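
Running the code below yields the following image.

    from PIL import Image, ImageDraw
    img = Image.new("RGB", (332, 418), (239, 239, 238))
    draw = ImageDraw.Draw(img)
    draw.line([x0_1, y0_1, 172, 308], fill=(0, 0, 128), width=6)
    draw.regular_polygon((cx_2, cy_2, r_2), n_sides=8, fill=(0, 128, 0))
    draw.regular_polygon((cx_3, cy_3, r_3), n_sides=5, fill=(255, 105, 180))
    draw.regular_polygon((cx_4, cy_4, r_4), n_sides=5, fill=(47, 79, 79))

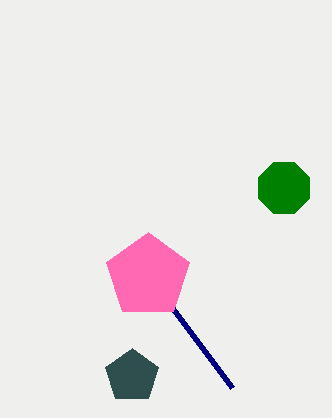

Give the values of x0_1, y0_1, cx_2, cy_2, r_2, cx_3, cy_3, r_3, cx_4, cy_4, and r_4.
x0_1 = 232, y0_1 = 388, cx_2 = 284, cy_2 = 188, r_2 = 28, cx_3 = 148, cy_3 = 276, r_3 = 44, cx_4 = 132, cy_4 = 376, r_4 = 28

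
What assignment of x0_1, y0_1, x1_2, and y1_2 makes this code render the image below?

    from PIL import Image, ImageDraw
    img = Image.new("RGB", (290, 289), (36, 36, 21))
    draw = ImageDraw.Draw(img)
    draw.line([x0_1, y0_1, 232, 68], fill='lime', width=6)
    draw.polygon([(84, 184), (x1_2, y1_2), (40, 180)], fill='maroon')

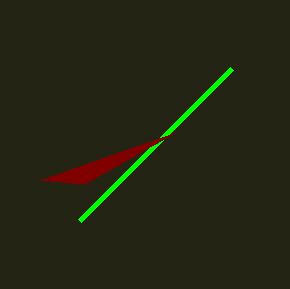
x0_1 = 80; y0_1 = 220; x1_2 = 176; y1_2 = 132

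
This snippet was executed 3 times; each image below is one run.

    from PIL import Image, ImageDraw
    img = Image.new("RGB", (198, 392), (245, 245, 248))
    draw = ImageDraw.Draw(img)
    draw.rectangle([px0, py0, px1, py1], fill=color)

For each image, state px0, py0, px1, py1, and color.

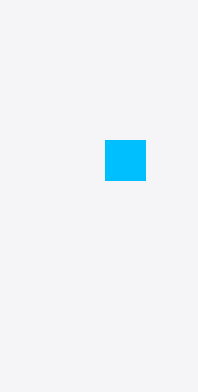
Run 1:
px0 = 105, py0 = 140, px1 = 145, py1 = 180, color = 'deepskyblue'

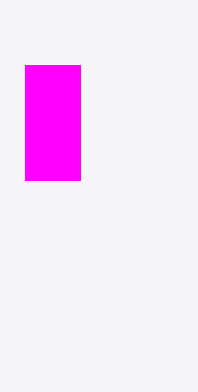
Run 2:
px0 = 25
py0 = 65
px1 = 80
py1 = 180
color = 'magenta'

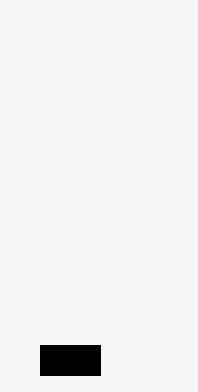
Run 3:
px0 = 40, py0 = 345, px1 = 100, py1 = 375, color = 'black'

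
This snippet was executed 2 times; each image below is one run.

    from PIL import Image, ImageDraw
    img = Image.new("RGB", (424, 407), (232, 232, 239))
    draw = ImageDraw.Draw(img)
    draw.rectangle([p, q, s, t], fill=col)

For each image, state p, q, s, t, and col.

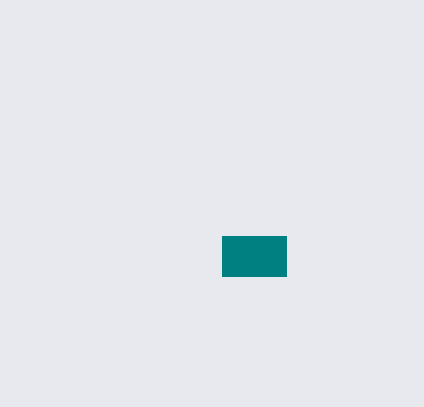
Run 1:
p = 222; q = 236; s = 286; t = 276; col = 'teal'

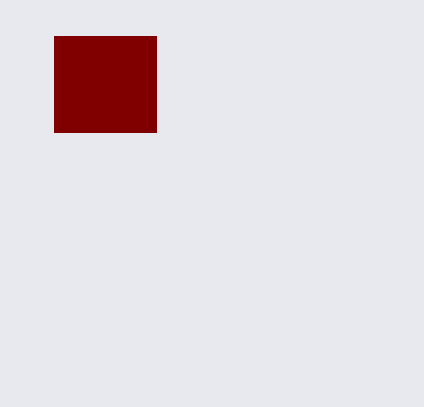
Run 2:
p = 54, q = 36, s = 156, t = 132, col = 'maroon'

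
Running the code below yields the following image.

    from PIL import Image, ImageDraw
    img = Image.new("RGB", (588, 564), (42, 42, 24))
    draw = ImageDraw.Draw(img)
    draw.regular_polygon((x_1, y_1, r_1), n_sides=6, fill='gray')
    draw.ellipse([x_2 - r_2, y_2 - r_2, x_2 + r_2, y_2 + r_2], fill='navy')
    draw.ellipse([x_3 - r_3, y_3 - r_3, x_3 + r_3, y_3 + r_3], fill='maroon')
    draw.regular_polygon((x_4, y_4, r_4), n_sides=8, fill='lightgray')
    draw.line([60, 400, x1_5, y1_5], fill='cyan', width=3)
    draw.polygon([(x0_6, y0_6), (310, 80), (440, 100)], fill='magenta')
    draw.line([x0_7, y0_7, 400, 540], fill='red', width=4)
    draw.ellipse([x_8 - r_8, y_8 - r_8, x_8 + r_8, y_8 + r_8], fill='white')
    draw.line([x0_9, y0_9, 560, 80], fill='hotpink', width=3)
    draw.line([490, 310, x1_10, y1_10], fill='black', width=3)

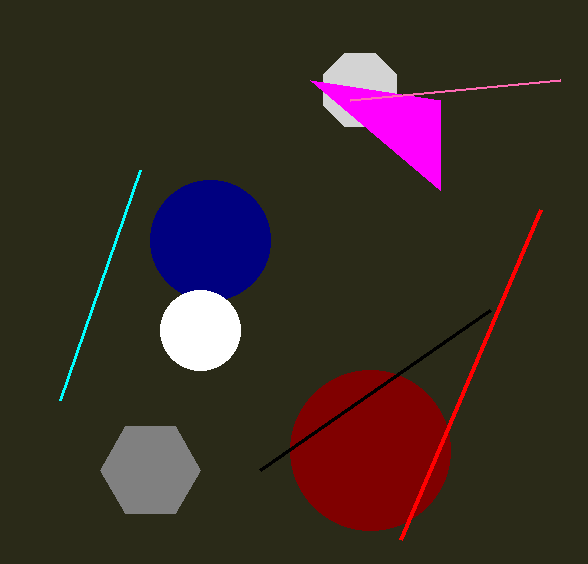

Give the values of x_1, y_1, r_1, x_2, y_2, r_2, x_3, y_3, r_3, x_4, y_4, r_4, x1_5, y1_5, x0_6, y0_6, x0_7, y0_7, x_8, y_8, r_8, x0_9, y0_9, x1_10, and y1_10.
x_1 = 150, y_1 = 470, r_1 = 50, x_2 = 210, y_2 = 240, r_2 = 60, x_3 = 370, y_3 = 450, r_3 = 80, x_4 = 360, y_4 = 90, r_4 = 40, x1_5 = 140, y1_5 = 170, x0_6 = 440, y0_6 = 190, x0_7 = 540, y0_7 = 210, x_8 = 200, y_8 = 330, r_8 = 40, x0_9 = 350, y0_9 = 100, x1_10 = 260, y1_10 = 470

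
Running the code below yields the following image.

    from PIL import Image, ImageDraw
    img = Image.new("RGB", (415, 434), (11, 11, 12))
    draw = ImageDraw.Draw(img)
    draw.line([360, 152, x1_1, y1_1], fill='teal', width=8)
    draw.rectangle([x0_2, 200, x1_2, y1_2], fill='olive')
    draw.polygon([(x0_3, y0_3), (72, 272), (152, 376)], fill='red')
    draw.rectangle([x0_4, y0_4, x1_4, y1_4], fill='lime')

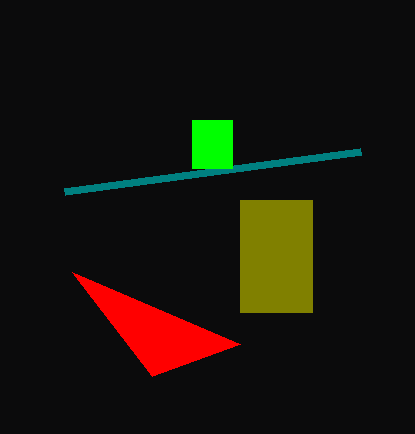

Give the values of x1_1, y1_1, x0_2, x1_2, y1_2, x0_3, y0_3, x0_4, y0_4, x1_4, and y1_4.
x1_1 = 64; y1_1 = 192; x0_2 = 240; x1_2 = 312; y1_2 = 312; x0_3 = 240; y0_3 = 344; x0_4 = 192; y0_4 = 120; x1_4 = 232; y1_4 = 168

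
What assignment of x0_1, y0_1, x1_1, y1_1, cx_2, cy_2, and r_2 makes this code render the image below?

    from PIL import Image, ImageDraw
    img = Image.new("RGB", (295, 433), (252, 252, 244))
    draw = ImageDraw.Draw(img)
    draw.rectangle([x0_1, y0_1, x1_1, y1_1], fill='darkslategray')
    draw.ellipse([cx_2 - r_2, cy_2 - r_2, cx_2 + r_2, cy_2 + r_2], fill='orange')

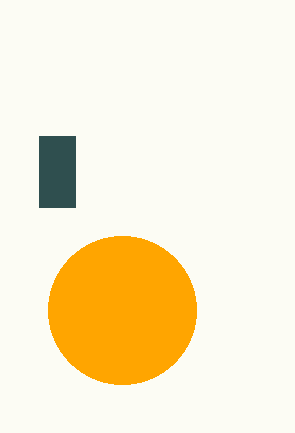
x0_1 = 39, y0_1 = 136, x1_1 = 75, y1_1 = 207, cx_2 = 122, cy_2 = 310, r_2 = 74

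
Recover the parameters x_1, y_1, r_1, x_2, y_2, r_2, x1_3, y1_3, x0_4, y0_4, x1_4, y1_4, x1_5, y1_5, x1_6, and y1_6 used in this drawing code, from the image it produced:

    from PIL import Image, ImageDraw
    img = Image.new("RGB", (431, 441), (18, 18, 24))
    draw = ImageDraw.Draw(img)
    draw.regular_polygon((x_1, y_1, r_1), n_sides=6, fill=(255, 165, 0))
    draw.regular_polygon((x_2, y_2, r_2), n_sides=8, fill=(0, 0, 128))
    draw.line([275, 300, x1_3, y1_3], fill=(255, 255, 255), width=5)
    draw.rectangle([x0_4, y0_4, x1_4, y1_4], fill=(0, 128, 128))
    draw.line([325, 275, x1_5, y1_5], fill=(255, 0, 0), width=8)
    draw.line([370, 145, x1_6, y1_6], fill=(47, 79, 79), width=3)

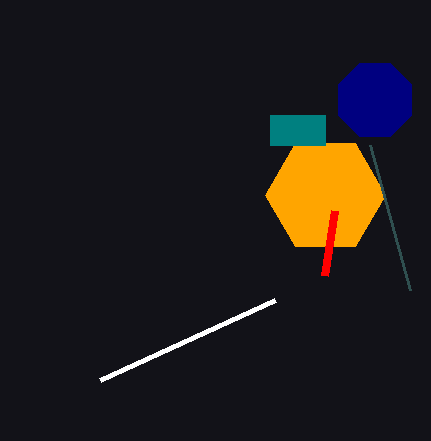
x_1 = 325
y_1 = 195
r_1 = 60
x_2 = 375
y_2 = 100
r_2 = 40
x1_3 = 100
y1_3 = 380
x0_4 = 270
y0_4 = 115
x1_4 = 325
y1_4 = 145
x1_5 = 335
y1_5 = 210
x1_6 = 410
y1_6 = 290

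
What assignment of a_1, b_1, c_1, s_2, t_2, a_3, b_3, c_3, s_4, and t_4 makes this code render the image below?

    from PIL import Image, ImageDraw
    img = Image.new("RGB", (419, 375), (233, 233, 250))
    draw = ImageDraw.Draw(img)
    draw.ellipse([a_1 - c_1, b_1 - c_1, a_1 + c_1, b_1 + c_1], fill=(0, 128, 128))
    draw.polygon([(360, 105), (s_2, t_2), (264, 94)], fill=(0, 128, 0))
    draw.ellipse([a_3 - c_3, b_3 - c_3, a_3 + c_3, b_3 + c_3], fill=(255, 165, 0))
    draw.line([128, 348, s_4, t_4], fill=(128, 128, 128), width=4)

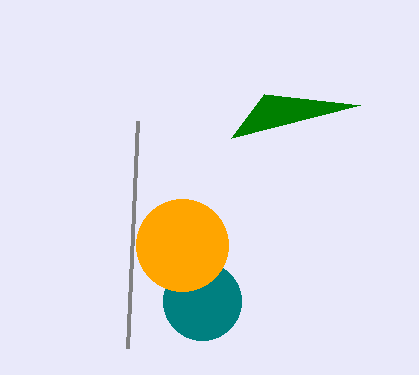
a_1 = 202
b_1 = 301
c_1 = 39
s_2 = 231
t_2 = 138
a_3 = 182
b_3 = 245
c_3 = 46
s_4 = 138
t_4 = 121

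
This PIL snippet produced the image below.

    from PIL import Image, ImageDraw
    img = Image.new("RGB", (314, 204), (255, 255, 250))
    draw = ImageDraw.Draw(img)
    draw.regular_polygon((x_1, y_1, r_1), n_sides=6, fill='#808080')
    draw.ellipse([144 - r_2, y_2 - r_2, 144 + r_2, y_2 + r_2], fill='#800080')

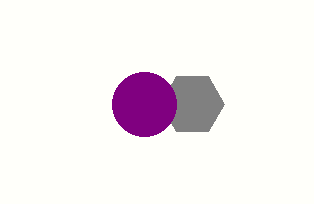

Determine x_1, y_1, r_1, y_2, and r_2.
x_1 = 192
y_1 = 104
r_1 = 32
y_2 = 104
r_2 = 32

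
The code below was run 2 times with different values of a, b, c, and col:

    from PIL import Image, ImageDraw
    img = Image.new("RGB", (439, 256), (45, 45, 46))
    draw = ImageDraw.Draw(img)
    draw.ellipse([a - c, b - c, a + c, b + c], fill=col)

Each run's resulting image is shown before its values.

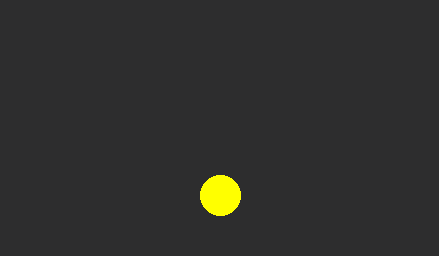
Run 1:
a = 220
b = 195
c = 20
col = 'yellow'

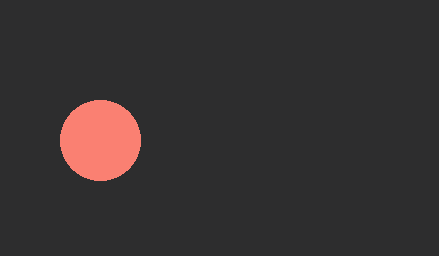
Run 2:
a = 100
b = 140
c = 40
col = 'salmon'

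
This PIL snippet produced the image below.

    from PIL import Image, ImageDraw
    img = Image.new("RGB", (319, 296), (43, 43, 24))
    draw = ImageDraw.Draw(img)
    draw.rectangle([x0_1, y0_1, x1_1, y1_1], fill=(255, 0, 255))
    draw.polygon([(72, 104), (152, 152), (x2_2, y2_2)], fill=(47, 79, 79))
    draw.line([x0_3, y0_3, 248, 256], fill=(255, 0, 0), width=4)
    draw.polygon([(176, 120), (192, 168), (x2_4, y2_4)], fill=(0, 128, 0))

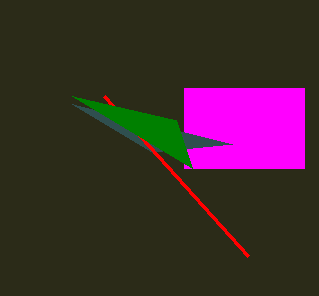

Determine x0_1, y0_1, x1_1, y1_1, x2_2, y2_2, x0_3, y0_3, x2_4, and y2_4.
x0_1 = 184; y0_1 = 88; x1_1 = 304; y1_1 = 168; x2_2 = 232; y2_2 = 144; x0_3 = 104; y0_3 = 96; x2_4 = 72; y2_4 = 96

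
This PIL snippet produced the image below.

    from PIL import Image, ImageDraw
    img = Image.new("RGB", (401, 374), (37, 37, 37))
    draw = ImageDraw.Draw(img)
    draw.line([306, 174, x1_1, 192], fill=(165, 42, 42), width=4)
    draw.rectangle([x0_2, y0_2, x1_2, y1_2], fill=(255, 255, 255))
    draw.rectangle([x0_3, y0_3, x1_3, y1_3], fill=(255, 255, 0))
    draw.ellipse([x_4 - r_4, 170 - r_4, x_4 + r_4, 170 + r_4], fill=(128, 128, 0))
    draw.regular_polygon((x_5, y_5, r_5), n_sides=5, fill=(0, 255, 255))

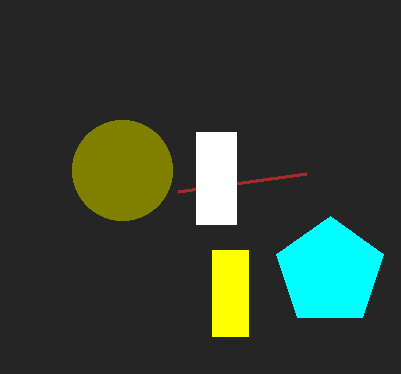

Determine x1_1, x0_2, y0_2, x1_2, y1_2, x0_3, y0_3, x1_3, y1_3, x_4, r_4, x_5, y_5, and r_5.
x1_1 = 178, x0_2 = 196, y0_2 = 132, x1_2 = 236, y1_2 = 224, x0_3 = 212, y0_3 = 250, x1_3 = 248, y1_3 = 336, x_4 = 122, r_4 = 50, x_5 = 330, y_5 = 272, r_5 = 56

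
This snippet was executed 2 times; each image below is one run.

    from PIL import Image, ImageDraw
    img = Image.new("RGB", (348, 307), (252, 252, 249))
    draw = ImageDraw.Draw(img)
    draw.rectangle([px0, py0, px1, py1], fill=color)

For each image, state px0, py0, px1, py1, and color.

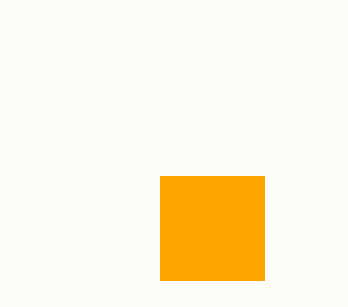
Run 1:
px0 = 160, py0 = 176, px1 = 264, py1 = 280, color = 'orange'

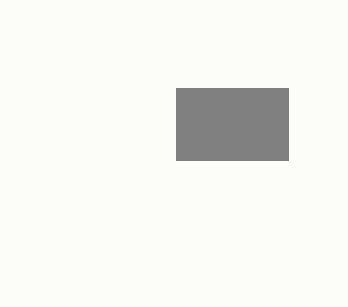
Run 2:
px0 = 176; py0 = 88; px1 = 288; py1 = 160; color = 'gray'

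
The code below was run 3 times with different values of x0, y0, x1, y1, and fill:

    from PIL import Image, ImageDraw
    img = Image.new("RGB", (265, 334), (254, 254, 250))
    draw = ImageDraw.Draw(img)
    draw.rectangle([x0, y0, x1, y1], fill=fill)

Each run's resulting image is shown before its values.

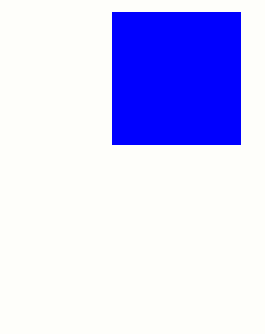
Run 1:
x0 = 112
y0 = 12
x1 = 240
y1 = 144
fill = 'blue'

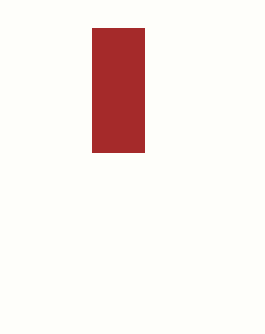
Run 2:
x0 = 92; y0 = 28; x1 = 144; y1 = 152; fill = 'brown'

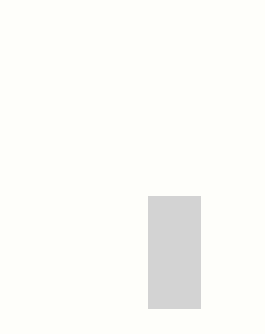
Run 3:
x0 = 148
y0 = 196
x1 = 200
y1 = 308
fill = 'lightgray'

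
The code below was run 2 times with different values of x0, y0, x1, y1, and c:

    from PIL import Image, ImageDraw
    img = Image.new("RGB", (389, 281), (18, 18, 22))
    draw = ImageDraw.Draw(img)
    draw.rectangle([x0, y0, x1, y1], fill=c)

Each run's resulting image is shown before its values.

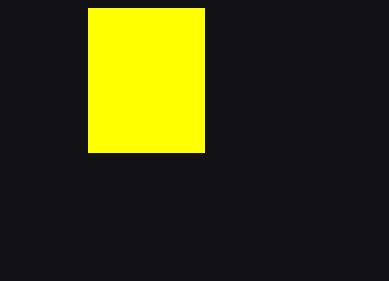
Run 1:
x0 = 88, y0 = 8, x1 = 204, y1 = 152, c = 'yellow'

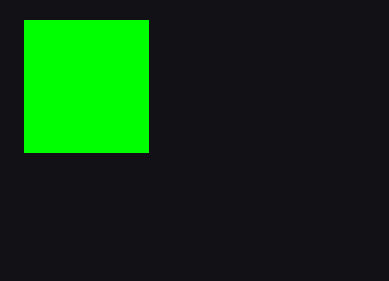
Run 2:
x0 = 24, y0 = 20, x1 = 148, y1 = 152, c = 'lime'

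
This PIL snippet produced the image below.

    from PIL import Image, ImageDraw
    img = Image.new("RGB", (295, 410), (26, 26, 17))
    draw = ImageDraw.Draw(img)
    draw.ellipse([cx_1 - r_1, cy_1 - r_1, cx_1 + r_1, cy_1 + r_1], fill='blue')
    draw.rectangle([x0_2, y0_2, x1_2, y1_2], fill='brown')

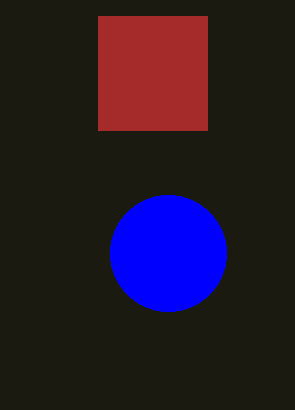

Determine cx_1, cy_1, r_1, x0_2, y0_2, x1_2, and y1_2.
cx_1 = 168
cy_1 = 253
r_1 = 58
x0_2 = 98
y0_2 = 16
x1_2 = 207
y1_2 = 130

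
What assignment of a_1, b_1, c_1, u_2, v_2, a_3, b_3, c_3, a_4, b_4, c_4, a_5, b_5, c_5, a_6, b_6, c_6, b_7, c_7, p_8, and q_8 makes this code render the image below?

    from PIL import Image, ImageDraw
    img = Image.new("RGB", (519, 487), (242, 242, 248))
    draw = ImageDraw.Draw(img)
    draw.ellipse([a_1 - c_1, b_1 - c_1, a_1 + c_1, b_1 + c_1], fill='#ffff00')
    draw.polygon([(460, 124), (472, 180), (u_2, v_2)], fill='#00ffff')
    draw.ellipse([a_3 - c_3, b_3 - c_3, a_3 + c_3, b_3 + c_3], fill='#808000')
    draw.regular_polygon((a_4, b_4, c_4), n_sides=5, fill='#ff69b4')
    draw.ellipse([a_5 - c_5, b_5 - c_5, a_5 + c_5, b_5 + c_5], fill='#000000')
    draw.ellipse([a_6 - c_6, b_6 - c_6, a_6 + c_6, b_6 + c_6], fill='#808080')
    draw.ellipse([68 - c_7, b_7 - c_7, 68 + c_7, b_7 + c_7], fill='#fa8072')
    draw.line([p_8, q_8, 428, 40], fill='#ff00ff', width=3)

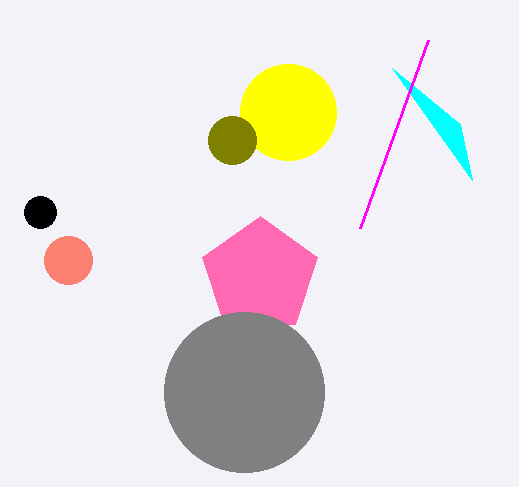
a_1 = 288
b_1 = 112
c_1 = 48
u_2 = 392
v_2 = 68
a_3 = 232
b_3 = 140
c_3 = 24
a_4 = 260
b_4 = 276
c_4 = 60
a_5 = 40
b_5 = 212
c_5 = 16
a_6 = 244
b_6 = 392
c_6 = 80
b_7 = 260
c_7 = 24
p_8 = 360
q_8 = 228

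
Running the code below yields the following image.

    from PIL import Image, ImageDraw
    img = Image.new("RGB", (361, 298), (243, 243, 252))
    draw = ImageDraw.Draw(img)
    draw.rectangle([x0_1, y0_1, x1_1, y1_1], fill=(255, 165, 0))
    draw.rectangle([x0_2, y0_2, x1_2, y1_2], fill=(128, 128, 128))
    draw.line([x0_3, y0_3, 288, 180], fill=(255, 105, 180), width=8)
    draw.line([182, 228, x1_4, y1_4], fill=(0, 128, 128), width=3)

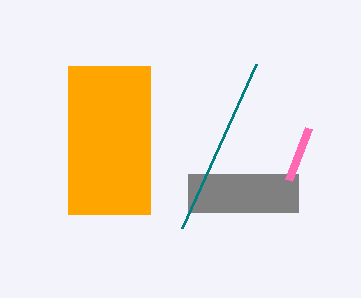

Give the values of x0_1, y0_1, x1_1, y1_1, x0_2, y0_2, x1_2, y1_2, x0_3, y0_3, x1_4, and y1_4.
x0_1 = 68, y0_1 = 66, x1_1 = 150, y1_1 = 214, x0_2 = 188, y0_2 = 174, x1_2 = 298, y1_2 = 212, x0_3 = 308, y0_3 = 128, x1_4 = 256, y1_4 = 64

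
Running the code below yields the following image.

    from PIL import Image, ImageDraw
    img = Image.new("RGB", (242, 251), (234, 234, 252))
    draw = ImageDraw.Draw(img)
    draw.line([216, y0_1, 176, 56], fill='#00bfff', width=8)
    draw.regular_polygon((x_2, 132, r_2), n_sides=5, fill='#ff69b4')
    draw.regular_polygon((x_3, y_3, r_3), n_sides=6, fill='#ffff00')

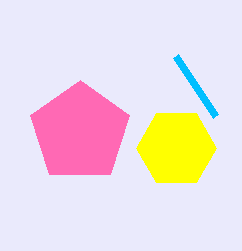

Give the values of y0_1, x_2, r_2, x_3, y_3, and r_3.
y0_1 = 116
x_2 = 80
r_2 = 52
x_3 = 176
y_3 = 148
r_3 = 40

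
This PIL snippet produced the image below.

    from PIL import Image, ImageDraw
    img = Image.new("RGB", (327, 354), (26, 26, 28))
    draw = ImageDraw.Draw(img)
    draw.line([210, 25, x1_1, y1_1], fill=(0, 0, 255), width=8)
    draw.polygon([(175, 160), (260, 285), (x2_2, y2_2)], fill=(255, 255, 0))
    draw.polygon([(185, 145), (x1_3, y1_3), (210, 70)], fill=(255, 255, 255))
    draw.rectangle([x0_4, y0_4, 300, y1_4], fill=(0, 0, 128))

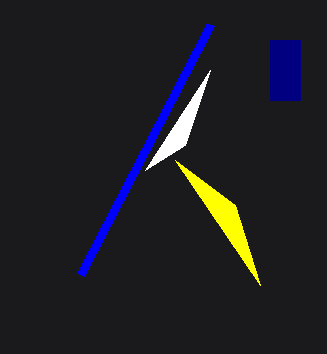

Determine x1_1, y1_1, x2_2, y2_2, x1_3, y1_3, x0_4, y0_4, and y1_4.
x1_1 = 80, y1_1 = 275, x2_2 = 235, y2_2 = 205, x1_3 = 145, y1_3 = 170, x0_4 = 270, y0_4 = 40, y1_4 = 100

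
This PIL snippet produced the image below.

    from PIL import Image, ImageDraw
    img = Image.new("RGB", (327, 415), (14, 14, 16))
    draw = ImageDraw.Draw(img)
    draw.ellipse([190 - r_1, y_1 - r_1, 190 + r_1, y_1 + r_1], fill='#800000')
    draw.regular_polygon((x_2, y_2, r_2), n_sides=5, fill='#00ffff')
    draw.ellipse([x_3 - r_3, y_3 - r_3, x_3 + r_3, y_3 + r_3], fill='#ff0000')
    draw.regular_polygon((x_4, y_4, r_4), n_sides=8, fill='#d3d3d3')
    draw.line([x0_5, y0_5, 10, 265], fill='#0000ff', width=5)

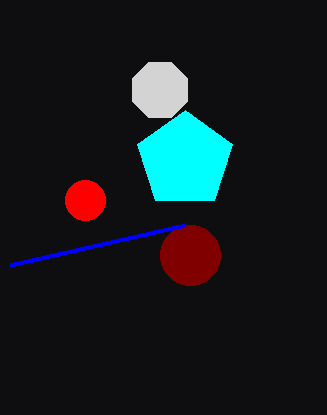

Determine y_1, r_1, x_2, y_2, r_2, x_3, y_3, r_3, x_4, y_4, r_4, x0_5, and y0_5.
y_1 = 255; r_1 = 30; x_2 = 185; y_2 = 160; r_2 = 50; x_3 = 85; y_3 = 200; r_3 = 20; x_4 = 160; y_4 = 90; r_4 = 30; x0_5 = 185; y0_5 = 225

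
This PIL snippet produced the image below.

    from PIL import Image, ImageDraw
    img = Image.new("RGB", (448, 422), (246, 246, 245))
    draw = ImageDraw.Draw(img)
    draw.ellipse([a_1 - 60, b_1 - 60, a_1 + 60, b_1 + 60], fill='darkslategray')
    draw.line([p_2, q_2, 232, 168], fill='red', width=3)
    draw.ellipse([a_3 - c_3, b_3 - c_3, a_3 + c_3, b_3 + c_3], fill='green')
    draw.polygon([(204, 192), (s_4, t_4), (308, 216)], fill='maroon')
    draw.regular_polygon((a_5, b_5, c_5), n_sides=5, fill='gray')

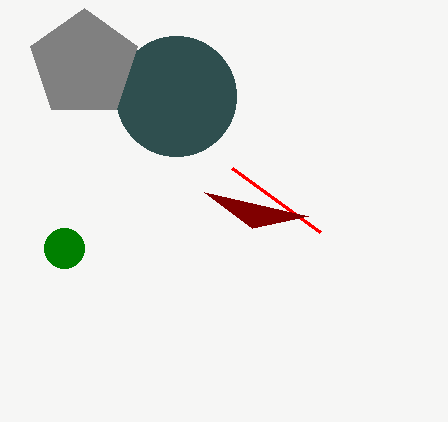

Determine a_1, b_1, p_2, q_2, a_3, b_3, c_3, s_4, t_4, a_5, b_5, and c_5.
a_1 = 176
b_1 = 96
p_2 = 320
q_2 = 232
a_3 = 64
b_3 = 248
c_3 = 20
s_4 = 252
t_4 = 228
a_5 = 84
b_5 = 64
c_5 = 56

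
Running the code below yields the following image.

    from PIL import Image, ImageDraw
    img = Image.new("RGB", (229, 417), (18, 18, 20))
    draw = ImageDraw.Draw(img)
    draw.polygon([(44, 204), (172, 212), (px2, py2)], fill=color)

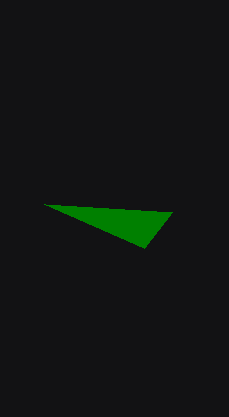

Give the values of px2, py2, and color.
px2 = 144, py2 = 248, color = 'green'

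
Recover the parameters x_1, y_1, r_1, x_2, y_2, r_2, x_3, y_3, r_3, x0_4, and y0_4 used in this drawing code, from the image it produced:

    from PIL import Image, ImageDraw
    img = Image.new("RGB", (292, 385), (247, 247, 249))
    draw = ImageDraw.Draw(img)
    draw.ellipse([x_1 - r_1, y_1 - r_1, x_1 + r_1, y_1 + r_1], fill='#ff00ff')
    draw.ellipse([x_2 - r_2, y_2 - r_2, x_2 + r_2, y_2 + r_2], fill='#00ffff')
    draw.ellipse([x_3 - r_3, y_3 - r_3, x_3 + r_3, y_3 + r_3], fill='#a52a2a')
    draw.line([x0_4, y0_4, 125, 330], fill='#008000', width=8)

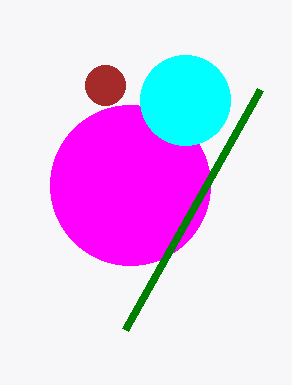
x_1 = 130; y_1 = 185; r_1 = 80; x_2 = 185; y_2 = 100; r_2 = 45; x_3 = 105; y_3 = 85; r_3 = 20; x0_4 = 260; y0_4 = 90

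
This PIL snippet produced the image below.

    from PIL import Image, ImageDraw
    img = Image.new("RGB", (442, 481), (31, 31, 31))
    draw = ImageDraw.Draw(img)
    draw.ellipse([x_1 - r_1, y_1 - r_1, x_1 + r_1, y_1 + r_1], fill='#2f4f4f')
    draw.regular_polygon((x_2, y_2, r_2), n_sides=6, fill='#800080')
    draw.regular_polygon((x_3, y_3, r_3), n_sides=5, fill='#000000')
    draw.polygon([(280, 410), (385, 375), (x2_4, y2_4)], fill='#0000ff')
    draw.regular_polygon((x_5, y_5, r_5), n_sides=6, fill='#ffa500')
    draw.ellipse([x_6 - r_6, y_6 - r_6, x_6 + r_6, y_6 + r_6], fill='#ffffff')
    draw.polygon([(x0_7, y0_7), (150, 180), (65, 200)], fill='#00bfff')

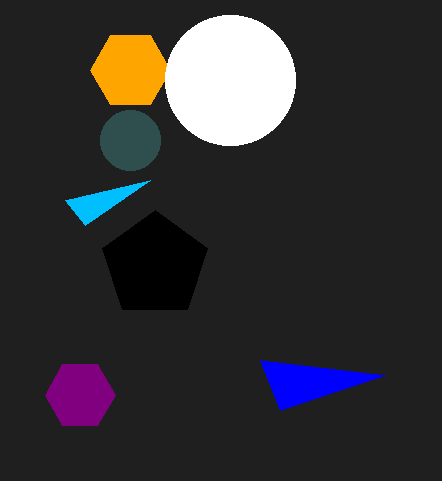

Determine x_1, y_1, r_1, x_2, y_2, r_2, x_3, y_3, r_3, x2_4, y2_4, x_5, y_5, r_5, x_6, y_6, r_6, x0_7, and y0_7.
x_1 = 130
y_1 = 140
r_1 = 30
x_2 = 80
y_2 = 395
r_2 = 35
x_3 = 155
y_3 = 265
r_3 = 55
x2_4 = 260
y2_4 = 360
x_5 = 130
y_5 = 70
r_5 = 40
x_6 = 230
y_6 = 80
r_6 = 65
x0_7 = 85
y0_7 = 225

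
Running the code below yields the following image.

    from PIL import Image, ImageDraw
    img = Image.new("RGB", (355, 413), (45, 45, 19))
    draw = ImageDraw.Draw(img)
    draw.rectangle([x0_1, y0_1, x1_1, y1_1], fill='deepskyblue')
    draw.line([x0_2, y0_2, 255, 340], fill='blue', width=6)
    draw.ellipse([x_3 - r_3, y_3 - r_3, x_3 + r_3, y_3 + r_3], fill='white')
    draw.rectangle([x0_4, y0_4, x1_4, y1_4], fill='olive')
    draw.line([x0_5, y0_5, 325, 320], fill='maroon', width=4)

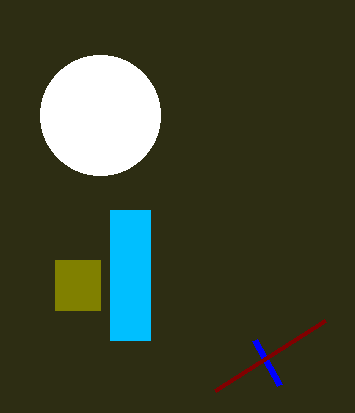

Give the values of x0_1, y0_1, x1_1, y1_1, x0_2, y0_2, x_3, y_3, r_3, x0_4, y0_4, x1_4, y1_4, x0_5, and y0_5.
x0_1 = 110
y0_1 = 210
x1_1 = 150
y1_1 = 340
x0_2 = 280
y0_2 = 385
x_3 = 100
y_3 = 115
r_3 = 60
x0_4 = 55
y0_4 = 260
x1_4 = 100
y1_4 = 310
x0_5 = 215
y0_5 = 390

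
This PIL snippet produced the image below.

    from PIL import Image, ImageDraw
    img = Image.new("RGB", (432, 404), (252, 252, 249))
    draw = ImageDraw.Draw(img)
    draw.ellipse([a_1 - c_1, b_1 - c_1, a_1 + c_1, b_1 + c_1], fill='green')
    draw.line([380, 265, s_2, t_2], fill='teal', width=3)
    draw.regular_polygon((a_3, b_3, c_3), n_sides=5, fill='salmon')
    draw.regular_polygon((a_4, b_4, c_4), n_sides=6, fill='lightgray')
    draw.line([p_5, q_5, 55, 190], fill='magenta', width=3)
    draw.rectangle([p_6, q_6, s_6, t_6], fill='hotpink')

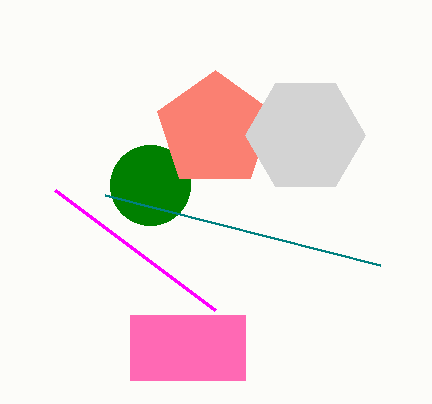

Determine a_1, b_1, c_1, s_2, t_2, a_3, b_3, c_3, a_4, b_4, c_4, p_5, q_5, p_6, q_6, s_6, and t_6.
a_1 = 150; b_1 = 185; c_1 = 40; s_2 = 105; t_2 = 195; a_3 = 215; b_3 = 130; c_3 = 60; a_4 = 305; b_4 = 135; c_4 = 60; p_5 = 215; q_5 = 310; p_6 = 130; q_6 = 315; s_6 = 245; t_6 = 380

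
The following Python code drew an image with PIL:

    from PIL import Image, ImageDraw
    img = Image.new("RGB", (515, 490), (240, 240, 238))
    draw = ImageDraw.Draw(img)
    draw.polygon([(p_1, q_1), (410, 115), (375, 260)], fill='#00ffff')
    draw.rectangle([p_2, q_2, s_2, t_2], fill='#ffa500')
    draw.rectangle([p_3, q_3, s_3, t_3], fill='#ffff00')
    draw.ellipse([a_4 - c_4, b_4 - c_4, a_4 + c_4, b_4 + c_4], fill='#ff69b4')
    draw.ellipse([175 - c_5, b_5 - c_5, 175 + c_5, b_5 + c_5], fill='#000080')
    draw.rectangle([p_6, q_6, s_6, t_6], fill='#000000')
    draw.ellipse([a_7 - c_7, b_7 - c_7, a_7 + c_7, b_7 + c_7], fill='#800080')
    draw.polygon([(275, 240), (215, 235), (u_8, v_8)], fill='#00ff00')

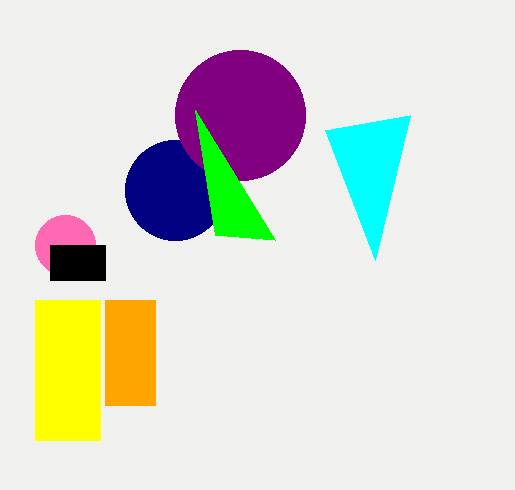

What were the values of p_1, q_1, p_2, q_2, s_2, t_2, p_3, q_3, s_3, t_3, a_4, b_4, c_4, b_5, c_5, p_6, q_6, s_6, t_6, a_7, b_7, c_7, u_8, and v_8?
p_1 = 325; q_1 = 130; p_2 = 105; q_2 = 300; s_2 = 155; t_2 = 405; p_3 = 35; q_3 = 300; s_3 = 100; t_3 = 440; a_4 = 65; b_4 = 245; c_4 = 30; b_5 = 190; c_5 = 50; p_6 = 50; q_6 = 245; s_6 = 105; t_6 = 280; a_7 = 240; b_7 = 115; c_7 = 65; u_8 = 195; v_8 = 110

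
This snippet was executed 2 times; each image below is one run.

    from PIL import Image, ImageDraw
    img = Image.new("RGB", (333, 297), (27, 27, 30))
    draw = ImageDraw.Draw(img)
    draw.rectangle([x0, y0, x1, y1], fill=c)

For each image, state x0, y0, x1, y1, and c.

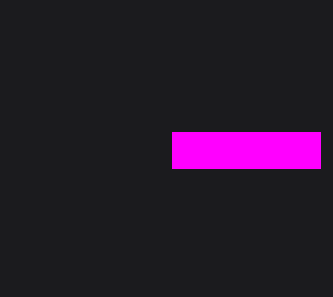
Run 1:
x0 = 172, y0 = 132, x1 = 320, y1 = 168, c = 'magenta'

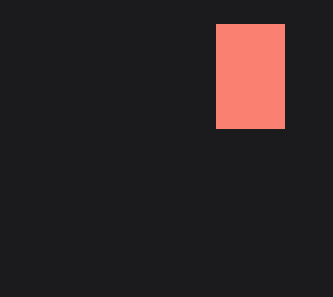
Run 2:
x0 = 216; y0 = 24; x1 = 284; y1 = 128; c = 'salmon'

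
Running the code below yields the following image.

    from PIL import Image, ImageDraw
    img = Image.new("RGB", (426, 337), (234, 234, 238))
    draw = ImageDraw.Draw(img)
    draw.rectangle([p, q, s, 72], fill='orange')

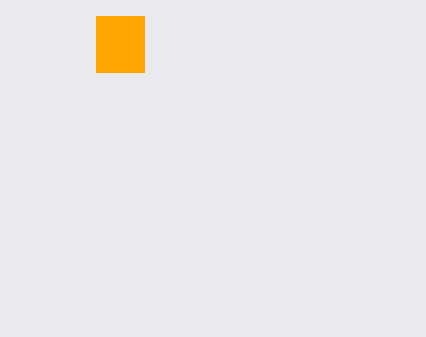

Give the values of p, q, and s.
p = 96, q = 16, s = 144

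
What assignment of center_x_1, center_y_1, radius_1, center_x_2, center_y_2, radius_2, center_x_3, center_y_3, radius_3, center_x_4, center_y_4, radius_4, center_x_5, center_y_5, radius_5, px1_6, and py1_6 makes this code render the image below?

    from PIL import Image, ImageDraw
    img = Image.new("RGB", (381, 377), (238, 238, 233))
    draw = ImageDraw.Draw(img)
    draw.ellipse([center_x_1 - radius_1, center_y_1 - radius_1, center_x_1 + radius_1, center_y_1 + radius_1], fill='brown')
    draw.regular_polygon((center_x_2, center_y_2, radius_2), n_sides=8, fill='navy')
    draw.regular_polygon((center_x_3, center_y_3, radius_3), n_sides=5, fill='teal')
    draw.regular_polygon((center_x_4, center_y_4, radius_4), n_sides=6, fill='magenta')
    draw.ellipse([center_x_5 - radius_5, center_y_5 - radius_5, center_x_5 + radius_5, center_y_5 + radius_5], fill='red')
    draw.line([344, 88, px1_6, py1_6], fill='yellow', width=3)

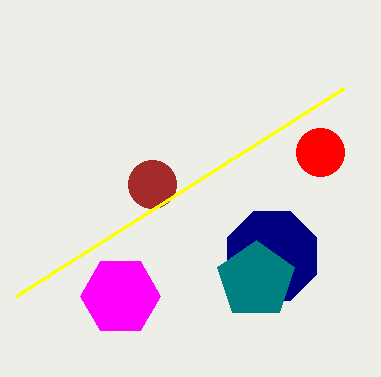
center_x_1 = 152; center_y_1 = 184; radius_1 = 24; center_x_2 = 272; center_y_2 = 256; radius_2 = 48; center_x_3 = 256; center_y_3 = 280; radius_3 = 40; center_x_4 = 120; center_y_4 = 296; radius_4 = 40; center_x_5 = 320; center_y_5 = 152; radius_5 = 24; px1_6 = 16; py1_6 = 296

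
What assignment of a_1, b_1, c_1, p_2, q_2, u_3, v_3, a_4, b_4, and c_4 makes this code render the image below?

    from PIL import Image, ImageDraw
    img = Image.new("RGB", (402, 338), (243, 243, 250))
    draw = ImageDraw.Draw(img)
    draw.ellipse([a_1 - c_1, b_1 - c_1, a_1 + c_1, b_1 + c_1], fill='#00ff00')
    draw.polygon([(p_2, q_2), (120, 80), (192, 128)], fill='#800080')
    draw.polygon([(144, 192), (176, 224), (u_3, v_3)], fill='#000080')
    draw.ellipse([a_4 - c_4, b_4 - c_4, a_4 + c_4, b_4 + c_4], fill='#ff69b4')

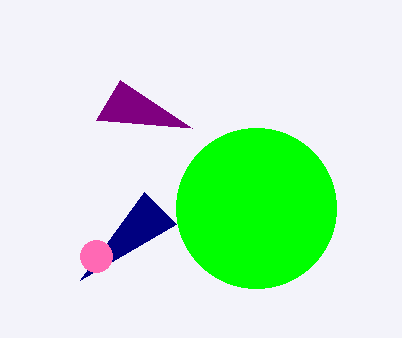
a_1 = 256
b_1 = 208
c_1 = 80
p_2 = 96
q_2 = 120
u_3 = 80
v_3 = 280
a_4 = 96
b_4 = 256
c_4 = 16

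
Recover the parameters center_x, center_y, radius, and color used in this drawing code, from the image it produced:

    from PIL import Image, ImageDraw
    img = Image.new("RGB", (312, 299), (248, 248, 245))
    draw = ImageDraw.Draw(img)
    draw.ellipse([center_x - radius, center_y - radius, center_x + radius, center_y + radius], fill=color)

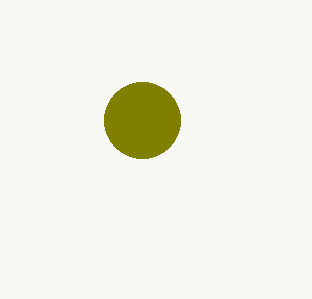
center_x = 142; center_y = 120; radius = 38; color = 'olive'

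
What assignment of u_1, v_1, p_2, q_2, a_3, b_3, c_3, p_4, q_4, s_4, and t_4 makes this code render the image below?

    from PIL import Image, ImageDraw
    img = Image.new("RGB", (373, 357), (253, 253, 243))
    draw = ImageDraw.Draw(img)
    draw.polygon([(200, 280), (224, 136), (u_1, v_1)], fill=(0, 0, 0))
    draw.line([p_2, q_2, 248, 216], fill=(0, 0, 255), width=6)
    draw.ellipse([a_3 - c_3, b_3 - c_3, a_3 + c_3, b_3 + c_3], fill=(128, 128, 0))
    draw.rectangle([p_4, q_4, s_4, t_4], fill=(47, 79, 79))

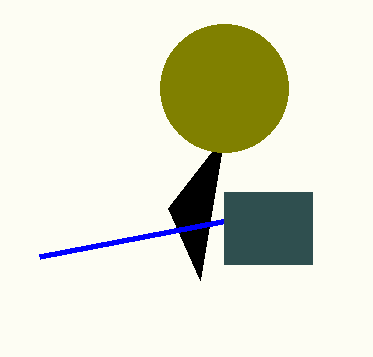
u_1 = 168, v_1 = 208, p_2 = 40, q_2 = 256, a_3 = 224, b_3 = 88, c_3 = 64, p_4 = 224, q_4 = 192, s_4 = 312, t_4 = 264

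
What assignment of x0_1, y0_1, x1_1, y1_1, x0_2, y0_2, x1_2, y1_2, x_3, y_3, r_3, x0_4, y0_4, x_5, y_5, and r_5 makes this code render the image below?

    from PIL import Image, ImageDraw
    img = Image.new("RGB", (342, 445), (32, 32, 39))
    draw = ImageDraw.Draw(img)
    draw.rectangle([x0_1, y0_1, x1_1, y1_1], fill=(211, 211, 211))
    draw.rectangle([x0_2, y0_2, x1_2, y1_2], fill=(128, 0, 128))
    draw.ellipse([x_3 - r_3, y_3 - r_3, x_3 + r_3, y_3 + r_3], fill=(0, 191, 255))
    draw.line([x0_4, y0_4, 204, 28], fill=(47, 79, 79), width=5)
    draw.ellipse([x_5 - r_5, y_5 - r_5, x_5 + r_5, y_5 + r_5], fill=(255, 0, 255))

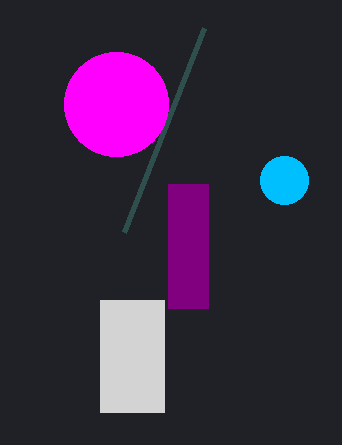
x0_1 = 100
y0_1 = 300
x1_1 = 164
y1_1 = 412
x0_2 = 168
y0_2 = 184
x1_2 = 208
y1_2 = 308
x_3 = 284
y_3 = 180
r_3 = 24
x0_4 = 124
y0_4 = 232
x_5 = 116
y_5 = 104
r_5 = 52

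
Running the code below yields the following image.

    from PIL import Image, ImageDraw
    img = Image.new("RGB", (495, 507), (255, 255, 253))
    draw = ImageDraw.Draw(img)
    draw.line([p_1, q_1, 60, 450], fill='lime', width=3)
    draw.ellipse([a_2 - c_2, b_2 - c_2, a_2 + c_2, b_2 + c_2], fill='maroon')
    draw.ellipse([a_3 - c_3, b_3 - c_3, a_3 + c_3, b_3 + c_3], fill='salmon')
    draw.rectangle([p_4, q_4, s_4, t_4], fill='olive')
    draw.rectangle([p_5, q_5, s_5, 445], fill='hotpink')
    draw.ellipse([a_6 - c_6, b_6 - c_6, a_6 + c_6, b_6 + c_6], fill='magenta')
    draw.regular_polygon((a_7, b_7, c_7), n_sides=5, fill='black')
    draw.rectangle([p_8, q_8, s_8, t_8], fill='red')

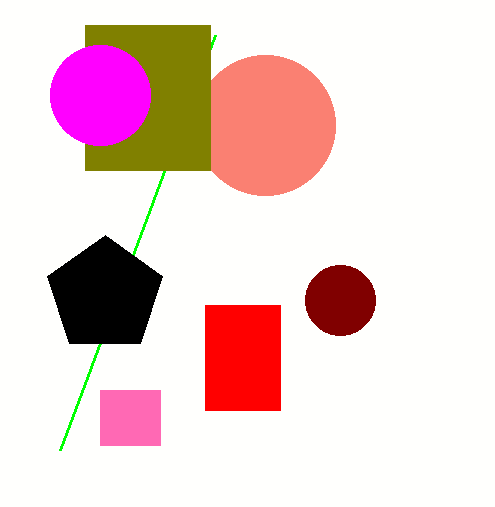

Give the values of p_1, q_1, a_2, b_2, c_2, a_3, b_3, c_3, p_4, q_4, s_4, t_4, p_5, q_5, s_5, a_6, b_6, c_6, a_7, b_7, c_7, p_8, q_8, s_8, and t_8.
p_1 = 215
q_1 = 35
a_2 = 340
b_2 = 300
c_2 = 35
a_3 = 265
b_3 = 125
c_3 = 70
p_4 = 85
q_4 = 25
s_4 = 210
t_4 = 170
p_5 = 100
q_5 = 390
s_5 = 160
a_6 = 100
b_6 = 95
c_6 = 50
a_7 = 105
b_7 = 295
c_7 = 60
p_8 = 205
q_8 = 305
s_8 = 280
t_8 = 410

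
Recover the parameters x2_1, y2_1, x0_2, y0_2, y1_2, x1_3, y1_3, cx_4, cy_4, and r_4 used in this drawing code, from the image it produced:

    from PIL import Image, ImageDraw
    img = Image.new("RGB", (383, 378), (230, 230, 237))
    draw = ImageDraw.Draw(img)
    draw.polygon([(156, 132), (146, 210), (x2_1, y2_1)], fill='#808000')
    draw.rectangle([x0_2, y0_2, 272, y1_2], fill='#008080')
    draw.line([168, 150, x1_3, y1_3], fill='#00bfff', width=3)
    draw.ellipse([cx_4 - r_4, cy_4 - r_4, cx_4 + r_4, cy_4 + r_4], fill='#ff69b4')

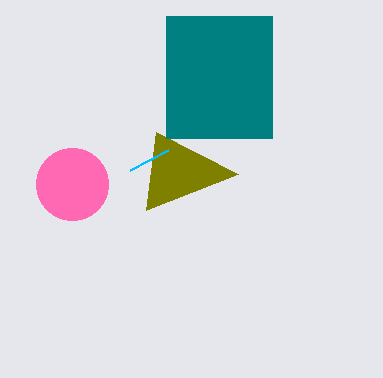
x2_1 = 238
y2_1 = 174
x0_2 = 166
y0_2 = 16
y1_2 = 138
x1_3 = 130
y1_3 = 170
cx_4 = 72
cy_4 = 184
r_4 = 36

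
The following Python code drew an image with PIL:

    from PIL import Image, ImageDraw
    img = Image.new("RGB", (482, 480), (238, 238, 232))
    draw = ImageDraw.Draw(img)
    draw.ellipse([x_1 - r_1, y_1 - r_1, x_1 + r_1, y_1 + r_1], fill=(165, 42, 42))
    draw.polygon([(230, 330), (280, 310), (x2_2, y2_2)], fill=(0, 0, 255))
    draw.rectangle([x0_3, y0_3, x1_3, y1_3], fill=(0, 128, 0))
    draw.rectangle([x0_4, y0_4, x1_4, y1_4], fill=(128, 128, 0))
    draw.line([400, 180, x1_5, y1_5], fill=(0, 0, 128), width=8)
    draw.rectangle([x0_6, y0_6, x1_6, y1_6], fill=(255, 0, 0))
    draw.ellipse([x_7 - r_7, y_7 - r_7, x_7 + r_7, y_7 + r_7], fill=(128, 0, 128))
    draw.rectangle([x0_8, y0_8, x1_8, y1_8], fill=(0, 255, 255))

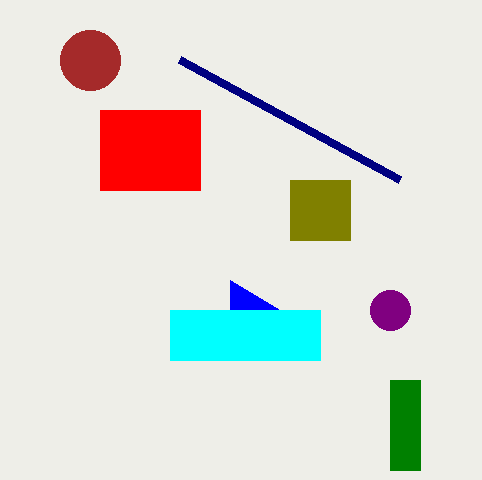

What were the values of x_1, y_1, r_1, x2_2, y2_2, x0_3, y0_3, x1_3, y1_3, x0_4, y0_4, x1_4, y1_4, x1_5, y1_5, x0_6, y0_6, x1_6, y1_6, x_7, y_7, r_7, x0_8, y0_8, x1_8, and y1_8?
x_1 = 90, y_1 = 60, r_1 = 30, x2_2 = 230, y2_2 = 280, x0_3 = 390, y0_3 = 380, x1_3 = 420, y1_3 = 470, x0_4 = 290, y0_4 = 180, x1_4 = 350, y1_4 = 240, x1_5 = 180, y1_5 = 60, x0_6 = 100, y0_6 = 110, x1_6 = 200, y1_6 = 190, x_7 = 390, y_7 = 310, r_7 = 20, x0_8 = 170, y0_8 = 310, x1_8 = 320, y1_8 = 360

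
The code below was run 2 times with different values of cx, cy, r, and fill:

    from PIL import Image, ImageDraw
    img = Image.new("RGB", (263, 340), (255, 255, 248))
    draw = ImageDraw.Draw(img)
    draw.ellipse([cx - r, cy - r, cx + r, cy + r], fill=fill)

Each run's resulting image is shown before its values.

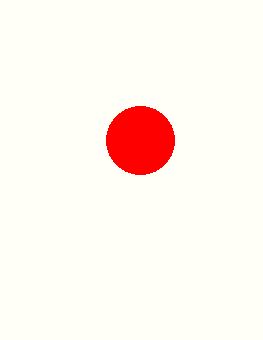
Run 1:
cx = 140
cy = 140
r = 34
fill = 'red'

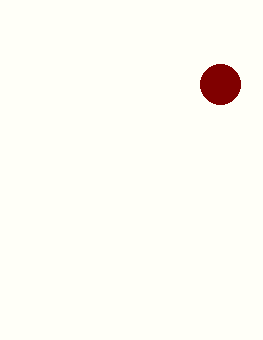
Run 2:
cx = 220; cy = 84; r = 20; fill = 'maroon'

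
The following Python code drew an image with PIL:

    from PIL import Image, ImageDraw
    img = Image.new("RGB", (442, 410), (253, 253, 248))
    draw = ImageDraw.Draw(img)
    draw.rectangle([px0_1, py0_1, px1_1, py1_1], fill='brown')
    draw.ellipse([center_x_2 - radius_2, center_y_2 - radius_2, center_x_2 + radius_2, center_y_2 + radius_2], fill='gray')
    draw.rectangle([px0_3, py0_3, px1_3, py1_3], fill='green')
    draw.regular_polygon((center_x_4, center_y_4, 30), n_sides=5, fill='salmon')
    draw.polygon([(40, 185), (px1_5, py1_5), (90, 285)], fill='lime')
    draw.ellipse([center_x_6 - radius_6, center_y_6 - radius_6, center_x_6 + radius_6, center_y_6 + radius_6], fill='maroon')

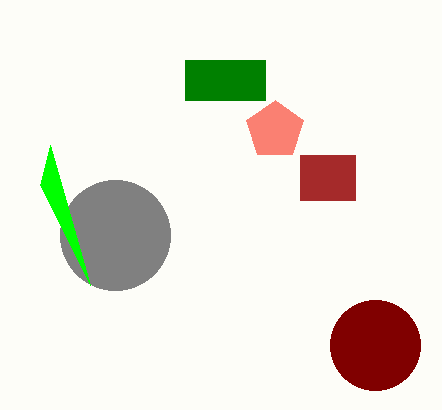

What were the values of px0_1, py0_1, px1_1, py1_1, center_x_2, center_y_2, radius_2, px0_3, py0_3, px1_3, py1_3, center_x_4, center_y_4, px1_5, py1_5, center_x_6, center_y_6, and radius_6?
px0_1 = 300, py0_1 = 155, px1_1 = 355, py1_1 = 200, center_x_2 = 115, center_y_2 = 235, radius_2 = 55, px0_3 = 185, py0_3 = 60, px1_3 = 265, py1_3 = 100, center_x_4 = 275, center_y_4 = 130, px1_5 = 50, py1_5 = 145, center_x_6 = 375, center_y_6 = 345, radius_6 = 45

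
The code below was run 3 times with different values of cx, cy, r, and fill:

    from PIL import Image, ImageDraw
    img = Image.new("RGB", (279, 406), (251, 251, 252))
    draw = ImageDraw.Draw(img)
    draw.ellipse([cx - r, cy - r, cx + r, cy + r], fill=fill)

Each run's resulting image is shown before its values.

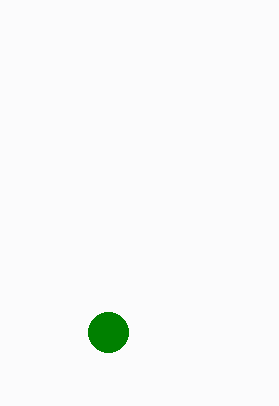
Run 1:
cx = 108
cy = 332
r = 20
fill = 'green'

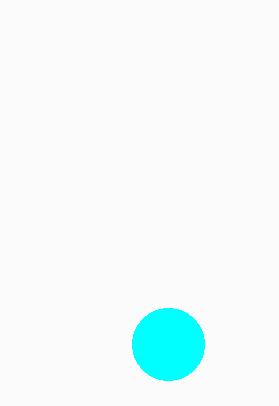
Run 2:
cx = 168; cy = 344; r = 36; fill = 'cyan'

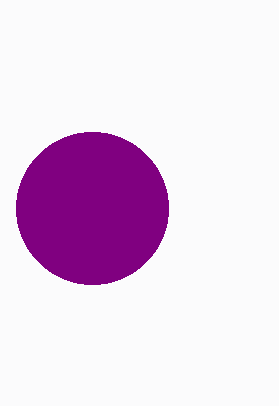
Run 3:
cx = 92; cy = 208; r = 76; fill = 'purple'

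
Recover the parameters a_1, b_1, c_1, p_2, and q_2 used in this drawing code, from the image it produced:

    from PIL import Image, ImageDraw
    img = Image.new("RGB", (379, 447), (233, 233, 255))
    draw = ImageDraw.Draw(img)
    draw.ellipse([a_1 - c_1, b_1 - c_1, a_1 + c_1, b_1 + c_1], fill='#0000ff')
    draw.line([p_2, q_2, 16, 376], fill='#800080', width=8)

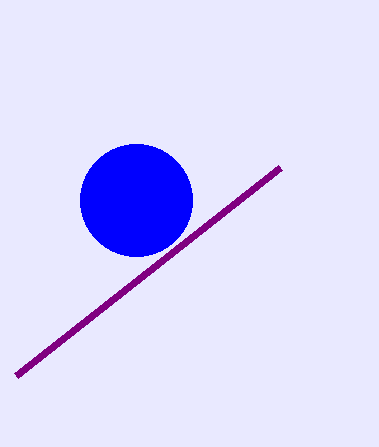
a_1 = 136
b_1 = 200
c_1 = 56
p_2 = 280
q_2 = 168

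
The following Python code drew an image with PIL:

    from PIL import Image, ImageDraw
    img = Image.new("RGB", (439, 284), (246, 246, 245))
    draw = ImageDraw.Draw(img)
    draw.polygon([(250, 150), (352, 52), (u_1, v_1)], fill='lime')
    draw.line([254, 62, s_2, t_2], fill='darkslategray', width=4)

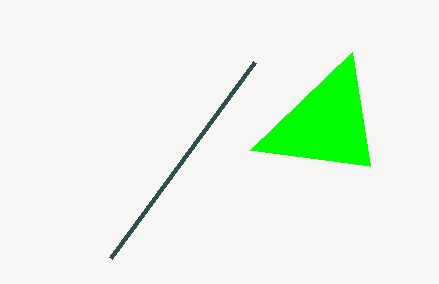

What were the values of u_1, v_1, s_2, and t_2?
u_1 = 370, v_1 = 166, s_2 = 110, t_2 = 258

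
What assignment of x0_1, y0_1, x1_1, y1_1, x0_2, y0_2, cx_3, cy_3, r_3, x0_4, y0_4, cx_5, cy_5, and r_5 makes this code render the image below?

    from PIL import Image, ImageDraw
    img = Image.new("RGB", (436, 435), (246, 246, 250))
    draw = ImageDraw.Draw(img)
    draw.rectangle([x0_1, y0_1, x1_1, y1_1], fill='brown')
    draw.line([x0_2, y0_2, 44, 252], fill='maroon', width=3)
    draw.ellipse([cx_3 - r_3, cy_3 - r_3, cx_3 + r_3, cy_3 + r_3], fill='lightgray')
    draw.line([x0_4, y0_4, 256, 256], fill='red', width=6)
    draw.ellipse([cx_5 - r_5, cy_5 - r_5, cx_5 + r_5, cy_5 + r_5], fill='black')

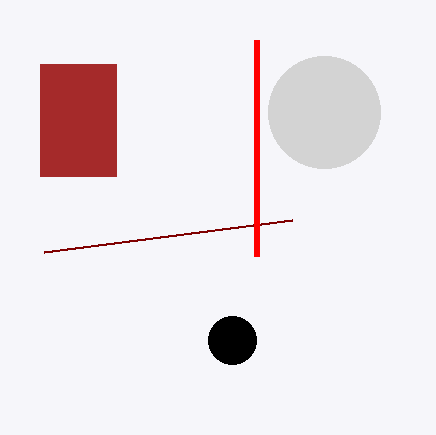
x0_1 = 40, y0_1 = 64, x1_1 = 116, y1_1 = 176, x0_2 = 292, y0_2 = 220, cx_3 = 324, cy_3 = 112, r_3 = 56, x0_4 = 256, y0_4 = 40, cx_5 = 232, cy_5 = 340, r_5 = 24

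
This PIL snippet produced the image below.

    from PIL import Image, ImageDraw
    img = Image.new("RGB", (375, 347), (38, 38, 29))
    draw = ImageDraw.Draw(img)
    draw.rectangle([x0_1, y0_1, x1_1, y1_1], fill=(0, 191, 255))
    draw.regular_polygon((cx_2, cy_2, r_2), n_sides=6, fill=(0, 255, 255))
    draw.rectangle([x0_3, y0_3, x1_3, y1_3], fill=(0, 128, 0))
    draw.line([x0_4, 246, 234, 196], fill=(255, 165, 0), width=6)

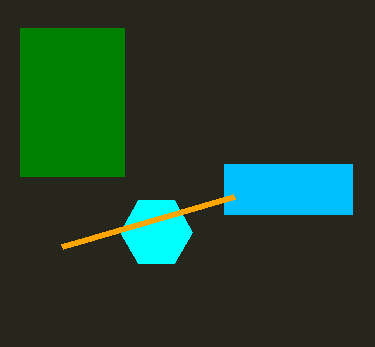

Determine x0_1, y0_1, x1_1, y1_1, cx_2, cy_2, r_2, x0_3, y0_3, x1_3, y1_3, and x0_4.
x0_1 = 224; y0_1 = 164; x1_1 = 352; y1_1 = 214; cx_2 = 156; cy_2 = 232; r_2 = 36; x0_3 = 20; y0_3 = 28; x1_3 = 124; y1_3 = 176; x0_4 = 62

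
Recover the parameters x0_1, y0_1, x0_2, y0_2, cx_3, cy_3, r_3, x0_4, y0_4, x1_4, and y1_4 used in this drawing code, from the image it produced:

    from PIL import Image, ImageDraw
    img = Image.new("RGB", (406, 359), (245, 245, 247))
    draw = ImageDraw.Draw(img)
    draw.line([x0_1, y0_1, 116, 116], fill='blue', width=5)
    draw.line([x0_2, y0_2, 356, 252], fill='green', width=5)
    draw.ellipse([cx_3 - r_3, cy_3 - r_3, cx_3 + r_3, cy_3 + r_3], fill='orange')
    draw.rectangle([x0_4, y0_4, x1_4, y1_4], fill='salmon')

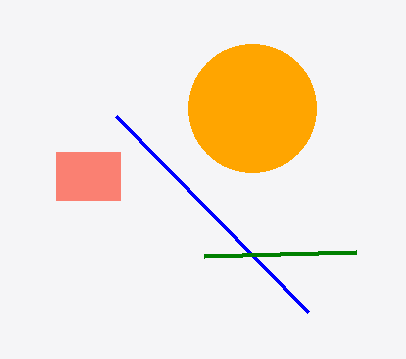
x0_1 = 308; y0_1 = 312; x0_2 = 204; y0_2 = 256; cx_3 = 252; cy_3 = 108; r_3 = 64; x0_4 = 56; y0_4 = 152; x1_4 = 120; y1_4 = 200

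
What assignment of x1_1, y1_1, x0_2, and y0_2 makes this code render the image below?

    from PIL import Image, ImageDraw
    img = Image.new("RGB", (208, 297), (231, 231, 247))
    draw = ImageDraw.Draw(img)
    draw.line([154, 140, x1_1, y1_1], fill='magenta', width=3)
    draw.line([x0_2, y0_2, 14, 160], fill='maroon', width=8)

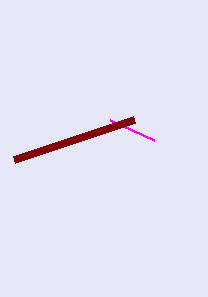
x1_1 = 110, y1_1 = 120, x0_2 = 134, y0_2 = 120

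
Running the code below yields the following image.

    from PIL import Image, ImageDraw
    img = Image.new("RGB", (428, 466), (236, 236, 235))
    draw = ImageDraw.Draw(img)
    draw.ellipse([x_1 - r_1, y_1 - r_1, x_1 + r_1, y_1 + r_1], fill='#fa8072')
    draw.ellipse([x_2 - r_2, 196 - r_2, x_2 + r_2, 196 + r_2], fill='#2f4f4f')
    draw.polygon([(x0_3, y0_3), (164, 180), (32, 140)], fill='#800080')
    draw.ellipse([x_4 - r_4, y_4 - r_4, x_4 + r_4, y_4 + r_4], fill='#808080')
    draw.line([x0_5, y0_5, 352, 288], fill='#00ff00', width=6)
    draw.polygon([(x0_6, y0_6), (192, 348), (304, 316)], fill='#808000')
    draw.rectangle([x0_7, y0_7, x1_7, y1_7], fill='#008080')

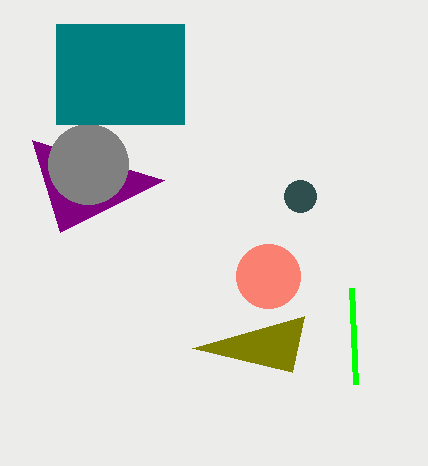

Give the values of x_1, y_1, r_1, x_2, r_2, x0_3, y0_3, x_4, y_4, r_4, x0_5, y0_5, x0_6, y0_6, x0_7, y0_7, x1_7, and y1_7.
x_1 = 268
y_1 = 276
r_1 = 32
x_2 = 300
r_2 = 16
x0_3 = 60
y0_3 = 232
x_4 = 88
y_4 = 164
r_4 = 40
x0_5 = 356
y0_5 = 384
x0_6 = 292
y0_6 = 372
x0_7 = 56
y0_7 = 24
x1_7 = 184
y1_7 = 124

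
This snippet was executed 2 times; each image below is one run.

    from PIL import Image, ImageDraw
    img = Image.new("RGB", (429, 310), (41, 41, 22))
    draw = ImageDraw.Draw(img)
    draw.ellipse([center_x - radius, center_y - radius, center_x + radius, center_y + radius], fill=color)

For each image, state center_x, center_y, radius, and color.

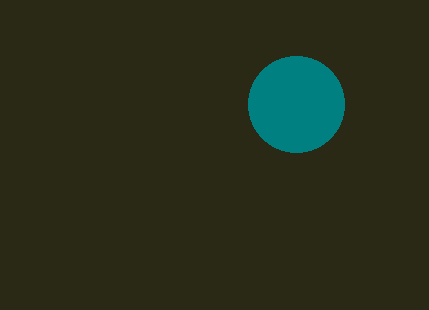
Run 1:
center_x = 296, center_y = 104, radius = 48, color = 'teal'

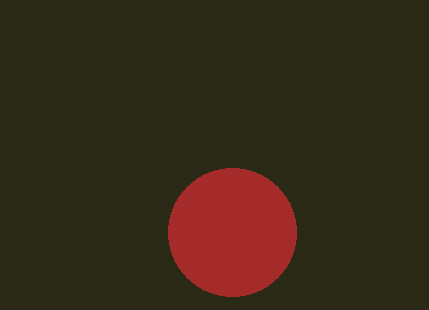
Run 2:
center_x = 232; center_y = 232; radius = 64; color = 'brown'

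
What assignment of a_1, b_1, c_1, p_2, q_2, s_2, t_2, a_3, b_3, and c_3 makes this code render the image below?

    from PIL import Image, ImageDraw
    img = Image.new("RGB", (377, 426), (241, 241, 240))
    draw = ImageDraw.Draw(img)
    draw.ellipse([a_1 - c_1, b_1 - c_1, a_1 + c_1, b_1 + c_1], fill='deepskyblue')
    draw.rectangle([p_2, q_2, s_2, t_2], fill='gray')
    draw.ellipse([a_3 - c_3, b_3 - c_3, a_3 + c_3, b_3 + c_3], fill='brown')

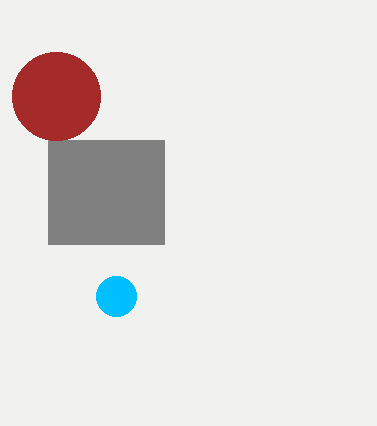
a_1 = 116
b_1 = 296
c_1 = 20
p_2 = 48
q_2 = 140
s_2 = 164
t_2 = 244
a_3 = 56
b_3 = 96
c_3 = 44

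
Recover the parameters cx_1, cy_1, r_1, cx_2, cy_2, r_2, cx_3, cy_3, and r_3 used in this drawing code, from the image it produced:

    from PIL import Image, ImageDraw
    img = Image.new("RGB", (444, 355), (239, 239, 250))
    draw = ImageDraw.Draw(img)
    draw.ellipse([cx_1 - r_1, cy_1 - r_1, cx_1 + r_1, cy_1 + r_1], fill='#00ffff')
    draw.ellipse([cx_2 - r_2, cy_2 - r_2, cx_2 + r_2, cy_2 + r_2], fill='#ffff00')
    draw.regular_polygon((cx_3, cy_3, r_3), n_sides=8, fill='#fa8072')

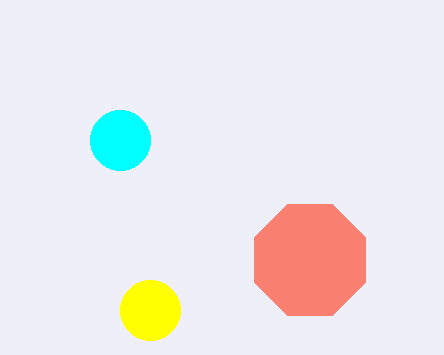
cx_1 = 120; cy_1 = 140; r_1 = 30; cx_2 = 150; cy_2 = 310; r_2 = 30; cx_3 = 310; cy_3 = 260; r_3 = 60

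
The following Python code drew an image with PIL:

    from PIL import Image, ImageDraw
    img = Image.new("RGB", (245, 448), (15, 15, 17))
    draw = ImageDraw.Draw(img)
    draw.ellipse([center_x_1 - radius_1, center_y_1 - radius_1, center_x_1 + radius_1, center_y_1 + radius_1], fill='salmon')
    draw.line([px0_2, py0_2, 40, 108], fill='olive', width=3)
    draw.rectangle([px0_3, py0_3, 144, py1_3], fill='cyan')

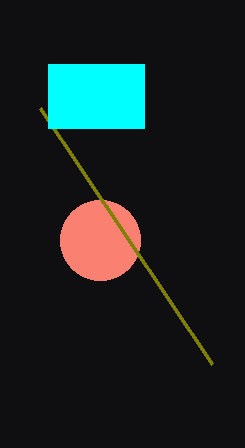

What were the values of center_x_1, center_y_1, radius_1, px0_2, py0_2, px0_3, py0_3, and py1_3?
center_x_1 = 100, center_y_1 = 240, radius_1 = 40, px0_2 = 212, py0_2 = 364, px0_3 = 48, py0_3 = 64, py1_3 = 128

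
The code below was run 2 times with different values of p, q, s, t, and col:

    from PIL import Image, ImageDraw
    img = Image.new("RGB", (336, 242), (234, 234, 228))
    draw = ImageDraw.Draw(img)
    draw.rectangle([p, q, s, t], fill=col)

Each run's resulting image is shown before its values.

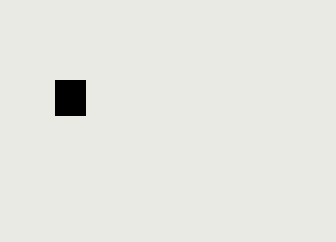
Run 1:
p = 55; q = 80; s = 85; t = 115; col = 'black'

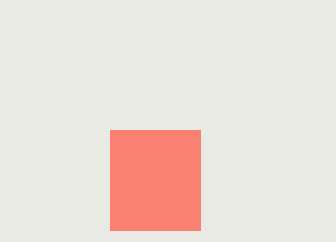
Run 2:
p = 110
q = 130
s = 200
t = 230
col = 'salmon'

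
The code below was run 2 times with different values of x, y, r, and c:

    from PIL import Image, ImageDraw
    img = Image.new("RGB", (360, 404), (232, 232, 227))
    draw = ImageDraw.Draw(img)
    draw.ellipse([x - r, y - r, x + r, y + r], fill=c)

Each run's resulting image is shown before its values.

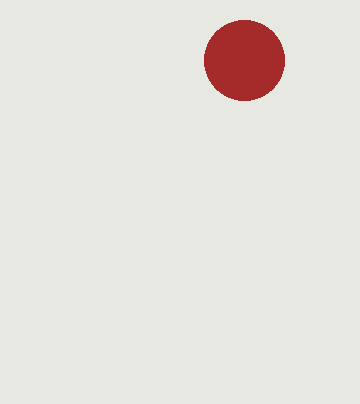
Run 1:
x = 244; y = 60; r = 40; c = 'brown'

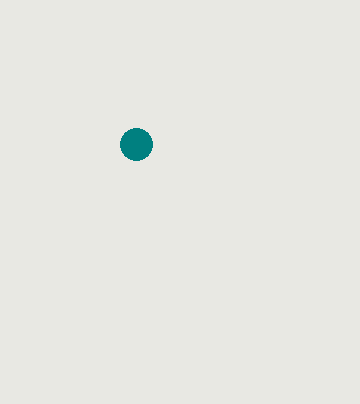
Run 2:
x = 136, y = 144, r = 16, c = 'teal'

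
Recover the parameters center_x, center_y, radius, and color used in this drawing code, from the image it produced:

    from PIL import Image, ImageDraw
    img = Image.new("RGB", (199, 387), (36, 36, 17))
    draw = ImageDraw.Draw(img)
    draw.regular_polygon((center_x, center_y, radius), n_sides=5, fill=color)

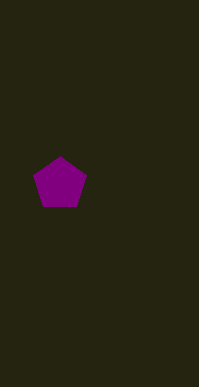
center_x = 60, center_y = 184, radius = 28, color = 'purple'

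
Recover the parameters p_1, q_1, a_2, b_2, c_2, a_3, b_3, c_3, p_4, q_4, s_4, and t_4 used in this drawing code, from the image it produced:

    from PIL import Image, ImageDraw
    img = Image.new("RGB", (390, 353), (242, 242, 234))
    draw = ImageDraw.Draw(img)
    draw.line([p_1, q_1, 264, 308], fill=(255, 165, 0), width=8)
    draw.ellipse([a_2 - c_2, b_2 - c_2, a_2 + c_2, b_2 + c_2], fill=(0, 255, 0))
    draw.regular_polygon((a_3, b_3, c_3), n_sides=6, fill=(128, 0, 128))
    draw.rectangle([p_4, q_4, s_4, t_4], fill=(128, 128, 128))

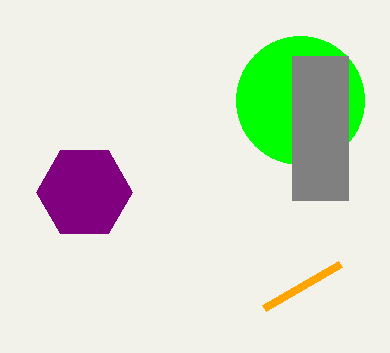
p_1 = 340
q_1 = 264
a_2 = 300
b_2 = 100
c_2 = 64
a_3 = 84
b_3 = 192
c_3 = 48
p_4 = 292
q_4 = 56
s_4 = 348
t_4 = 200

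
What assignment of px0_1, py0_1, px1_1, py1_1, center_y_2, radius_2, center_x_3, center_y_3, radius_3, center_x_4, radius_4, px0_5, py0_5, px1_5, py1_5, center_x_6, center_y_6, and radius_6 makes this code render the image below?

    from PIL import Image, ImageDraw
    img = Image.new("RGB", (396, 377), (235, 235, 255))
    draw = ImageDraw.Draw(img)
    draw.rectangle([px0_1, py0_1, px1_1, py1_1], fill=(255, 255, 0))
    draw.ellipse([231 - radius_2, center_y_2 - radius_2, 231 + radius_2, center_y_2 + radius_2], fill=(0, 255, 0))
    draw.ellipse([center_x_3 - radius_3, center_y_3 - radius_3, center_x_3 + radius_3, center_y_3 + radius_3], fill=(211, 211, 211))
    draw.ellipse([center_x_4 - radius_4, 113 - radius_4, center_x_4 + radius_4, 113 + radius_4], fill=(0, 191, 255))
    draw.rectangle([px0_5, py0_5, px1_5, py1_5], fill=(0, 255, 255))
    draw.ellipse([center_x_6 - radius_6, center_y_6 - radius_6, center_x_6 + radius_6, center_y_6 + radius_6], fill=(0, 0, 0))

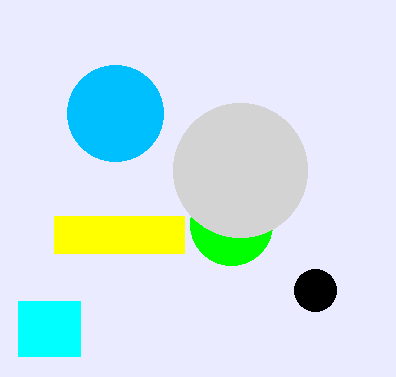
px0_1 = 54, py0_1 = 216, px1_1 = 184, py1_1 = 253, center_y_2 = 224, radius_2 = 41, center_x_3 = 240, center_y_3 = 170, radius_3 = 67, center_x_4 = 115, radius_4 = 48, px0_5 = 18, py0_5 = 301, px1_5 = 80, py1_5 = 356, center_x_6 = 315, center_y_6 = 290, radius_6 = 21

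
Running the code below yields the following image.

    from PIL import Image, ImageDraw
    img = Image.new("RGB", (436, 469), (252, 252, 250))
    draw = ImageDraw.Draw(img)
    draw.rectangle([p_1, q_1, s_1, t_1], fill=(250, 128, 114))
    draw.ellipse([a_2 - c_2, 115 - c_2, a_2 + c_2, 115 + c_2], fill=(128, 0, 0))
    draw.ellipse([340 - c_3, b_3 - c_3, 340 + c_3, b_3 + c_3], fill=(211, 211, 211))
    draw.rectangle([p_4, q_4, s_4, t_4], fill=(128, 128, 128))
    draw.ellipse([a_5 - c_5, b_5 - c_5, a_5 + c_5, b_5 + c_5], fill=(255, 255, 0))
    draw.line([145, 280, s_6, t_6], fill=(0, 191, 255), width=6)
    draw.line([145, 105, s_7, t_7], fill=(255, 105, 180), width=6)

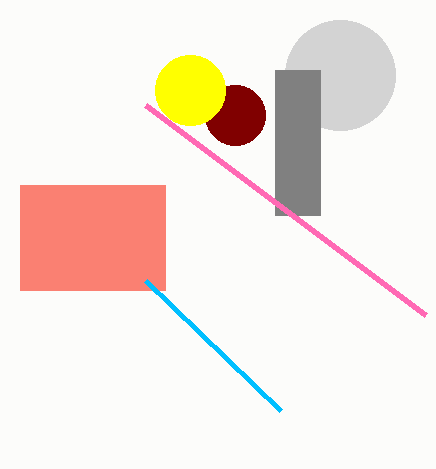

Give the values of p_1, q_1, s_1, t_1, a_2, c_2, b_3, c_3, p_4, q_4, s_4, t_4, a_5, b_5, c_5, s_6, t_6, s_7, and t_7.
p_1 = 20; q_1 = 185; s_1 = 165; t_1 = 290; a_2 = 235; c_2 = 30; b_3 = 75; c_3 = 55; p_4 = 275; q_4 = 70; s_4 = 320; t_4 = 215; a_5 = 190; b_5 = 90; c_5 = 35; s_6 = 280; t_6 = 410; s_7 = 425; t_7 = 315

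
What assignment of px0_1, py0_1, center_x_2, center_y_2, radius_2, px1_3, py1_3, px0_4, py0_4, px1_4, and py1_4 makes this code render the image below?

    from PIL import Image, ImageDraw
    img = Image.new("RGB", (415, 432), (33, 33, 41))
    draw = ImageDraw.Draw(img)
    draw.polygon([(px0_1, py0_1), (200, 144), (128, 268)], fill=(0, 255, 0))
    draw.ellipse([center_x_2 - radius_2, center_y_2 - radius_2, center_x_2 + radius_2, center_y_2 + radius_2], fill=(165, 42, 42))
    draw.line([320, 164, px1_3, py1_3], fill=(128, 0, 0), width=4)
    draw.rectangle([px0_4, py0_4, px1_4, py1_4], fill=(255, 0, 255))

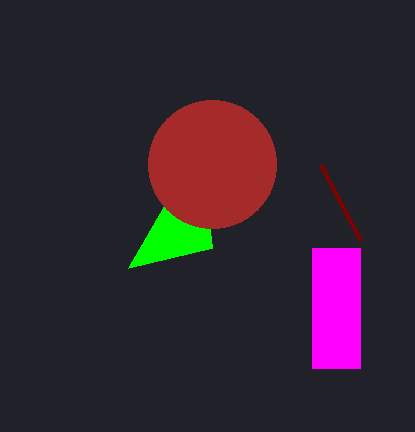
px0_1 = 212; py0_1 = 248; center_x_2 = 212; center_y_2 = 164; radius_2 = 64; px1_3 = 360; py1_3 = 240; px0_4 = 312; py0_4 = 248; px1_4 = 360; py1_4 = 368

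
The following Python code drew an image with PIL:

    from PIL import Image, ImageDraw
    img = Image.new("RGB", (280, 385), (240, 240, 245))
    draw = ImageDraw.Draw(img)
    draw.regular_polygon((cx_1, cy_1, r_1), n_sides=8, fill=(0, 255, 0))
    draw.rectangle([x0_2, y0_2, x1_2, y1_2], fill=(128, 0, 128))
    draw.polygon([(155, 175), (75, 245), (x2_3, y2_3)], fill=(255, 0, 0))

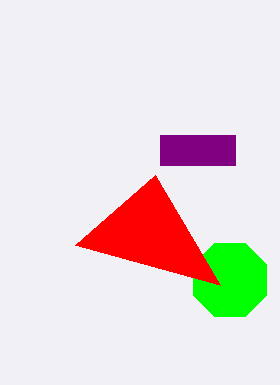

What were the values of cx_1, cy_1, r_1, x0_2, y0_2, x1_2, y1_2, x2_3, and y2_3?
cx_1 = 230
cy_1 = 280
r_1 = 40
x0_2 = 160
y0_2 = 135
x1_2 = 235
y1_2 = 165
x2_3 = 220
y2_3 = 285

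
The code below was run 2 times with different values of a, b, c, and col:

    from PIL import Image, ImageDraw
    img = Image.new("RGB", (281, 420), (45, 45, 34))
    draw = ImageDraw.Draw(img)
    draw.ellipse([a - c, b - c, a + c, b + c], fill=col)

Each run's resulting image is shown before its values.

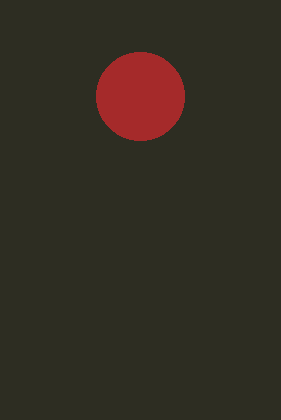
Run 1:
a = 140, b = 96, c = 44, col = 'brown'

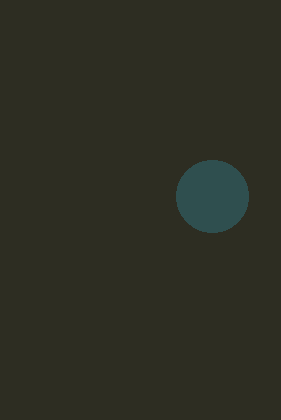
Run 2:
a = 212, b = 196, c = 36, col = 'darkslategray'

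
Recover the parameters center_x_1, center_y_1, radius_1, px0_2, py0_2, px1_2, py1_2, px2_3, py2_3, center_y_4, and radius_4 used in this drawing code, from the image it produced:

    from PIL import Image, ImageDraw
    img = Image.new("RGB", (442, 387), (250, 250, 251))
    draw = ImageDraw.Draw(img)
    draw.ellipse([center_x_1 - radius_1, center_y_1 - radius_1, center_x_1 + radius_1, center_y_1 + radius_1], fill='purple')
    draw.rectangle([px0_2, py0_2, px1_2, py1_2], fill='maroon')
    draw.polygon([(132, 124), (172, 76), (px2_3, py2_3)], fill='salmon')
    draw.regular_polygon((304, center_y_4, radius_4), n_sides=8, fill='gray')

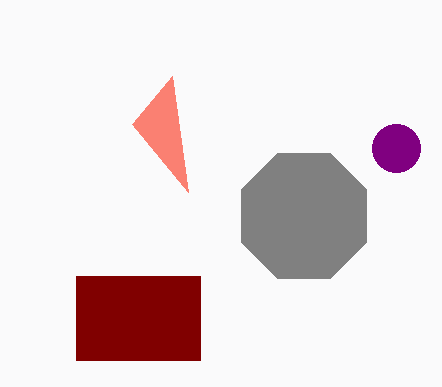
center_x_1 = 396; center_y_1 = 148; radius_1 = 24; px0_2 = 76; py0_2 = 276; px1_2 = 200; py1_2 = 360; px2_3 = 188; py2_3 = 192; center_y_4 = 216; radius_4 = 68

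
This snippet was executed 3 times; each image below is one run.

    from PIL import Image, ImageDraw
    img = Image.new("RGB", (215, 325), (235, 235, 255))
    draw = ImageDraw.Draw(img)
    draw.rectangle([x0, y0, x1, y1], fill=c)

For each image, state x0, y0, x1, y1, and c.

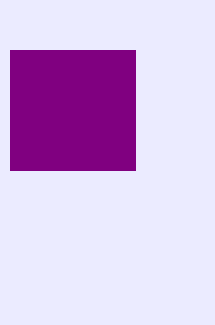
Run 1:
x0 = 10; y0 = 50; x1 = 135; y1 = 170; c = 'purple'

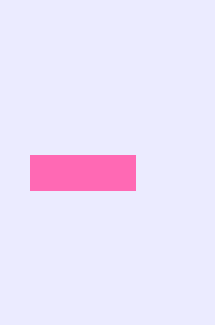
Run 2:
x0 = 30, y0 = 155, x1 = 135, y1 = 190, c = 'hotpink'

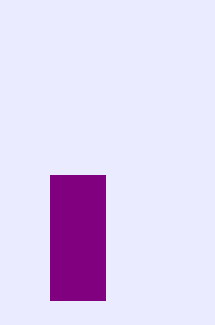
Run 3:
x0 = 50, y0 = 175, x1 = 105, y1 = 300, c = 'purple'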